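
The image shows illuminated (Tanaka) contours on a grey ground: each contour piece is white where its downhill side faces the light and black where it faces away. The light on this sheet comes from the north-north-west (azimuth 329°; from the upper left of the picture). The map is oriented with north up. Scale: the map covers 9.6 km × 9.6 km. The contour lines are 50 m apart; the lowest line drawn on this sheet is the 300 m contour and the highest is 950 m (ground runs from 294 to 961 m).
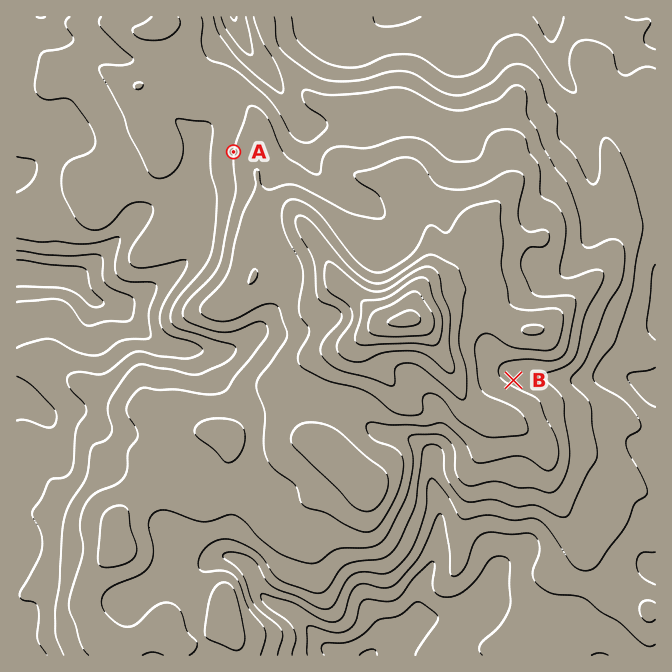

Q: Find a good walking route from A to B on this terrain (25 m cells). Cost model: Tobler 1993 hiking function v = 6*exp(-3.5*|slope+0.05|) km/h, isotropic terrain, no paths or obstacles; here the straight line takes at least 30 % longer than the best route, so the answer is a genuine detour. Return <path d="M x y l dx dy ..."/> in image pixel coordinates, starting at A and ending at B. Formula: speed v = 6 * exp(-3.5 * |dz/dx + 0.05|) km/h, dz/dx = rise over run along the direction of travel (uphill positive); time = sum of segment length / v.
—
<path d="M234 152l30 15 8 8 10 5 10 0 140 70 22 22 50 100 6 6 4 2"/>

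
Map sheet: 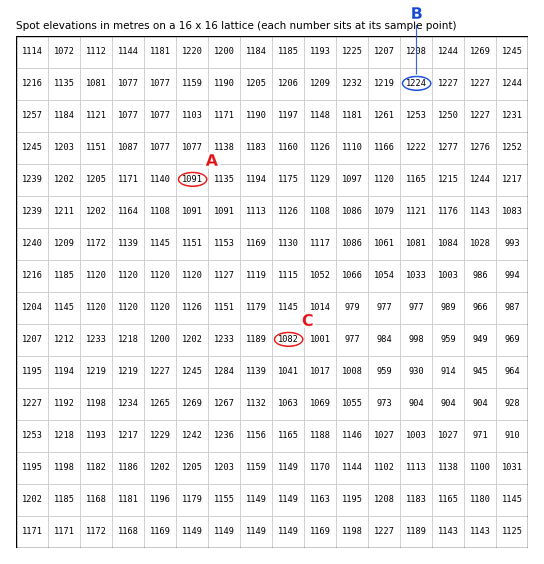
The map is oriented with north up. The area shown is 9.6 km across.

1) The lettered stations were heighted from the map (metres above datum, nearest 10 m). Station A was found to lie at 1090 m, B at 1220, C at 1080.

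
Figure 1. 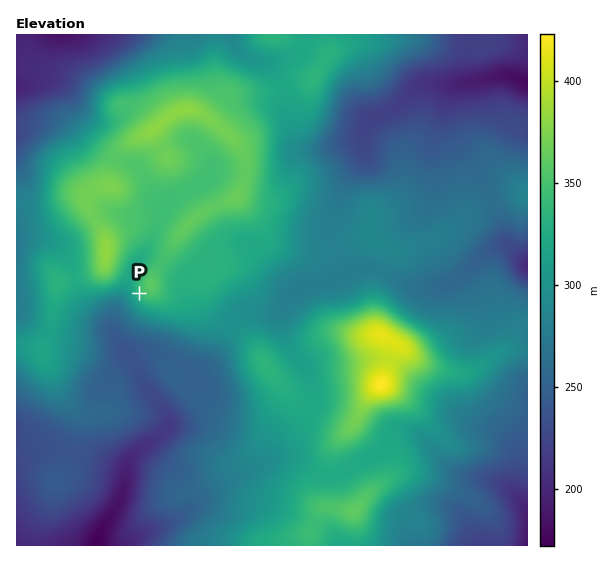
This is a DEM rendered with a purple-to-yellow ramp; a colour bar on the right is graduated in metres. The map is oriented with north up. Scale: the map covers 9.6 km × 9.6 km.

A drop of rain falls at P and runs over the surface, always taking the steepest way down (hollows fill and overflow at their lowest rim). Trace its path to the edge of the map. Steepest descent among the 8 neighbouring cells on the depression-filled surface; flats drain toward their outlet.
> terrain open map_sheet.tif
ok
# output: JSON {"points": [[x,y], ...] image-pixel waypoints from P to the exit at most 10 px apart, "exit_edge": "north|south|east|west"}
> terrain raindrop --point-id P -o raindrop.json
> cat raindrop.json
{"points": [[139, 293], [129, 304], [118, 315], [114, 325], [114, 336], [121, 347], [127, 357], [137, 368], [142, 379], [147, 389], [157, 400], [165, 411], [167, 421], [163, 432], [153, 441], [142, 448], [131, 459], [127, 469], [125, 480], [123, 491], [119, 501], [114, 512], [106, 523], [101, 533], [98, 544], [98, 545]], "exit_edge": "south"}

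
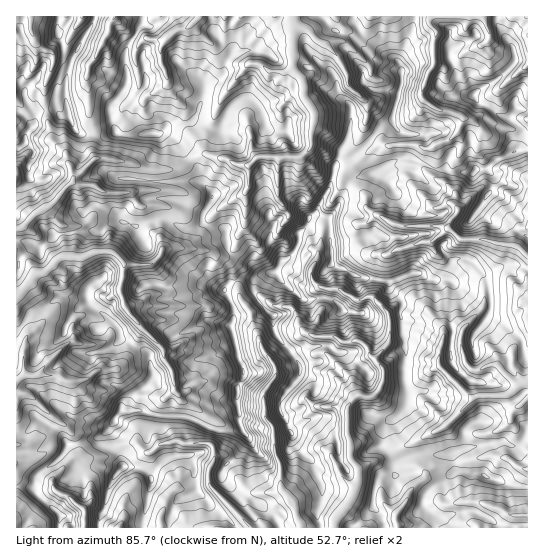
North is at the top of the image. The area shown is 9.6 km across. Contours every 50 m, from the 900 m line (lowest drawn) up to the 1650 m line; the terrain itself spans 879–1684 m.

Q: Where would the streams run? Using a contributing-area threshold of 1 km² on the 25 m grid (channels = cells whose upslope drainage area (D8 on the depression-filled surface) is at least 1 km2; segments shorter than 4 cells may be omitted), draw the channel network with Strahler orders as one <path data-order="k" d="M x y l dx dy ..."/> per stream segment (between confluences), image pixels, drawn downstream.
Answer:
<path data-order="1" d="M395 517l0 4 3 6"/><path data-order="1" d="M502 510l8 5 17 0"/><path data-order="1" d="M65 495l4 2 8 8 8 5 0 17"/><path data-order="1" d="M166 443l3 0 5-2 5 0 4 2 26 0 2 2 3 4 0 12-5 9 0 13 1 3 41 41"/><path data-order="1" d="M447 425l24-24 2-3"/><path data-order="2" d="M473 398l5-3 28 0 5-2 7-7 0-1"/><path data-order="1" d="M178 394l-3-3 0-5-2-7 0-6-2-2 0-2-5-7-3-7 0-6-26-27 0-1-8-8-6-10 0-5-2-4 0-9 2-7 0-15"/><path data-order="2" d="M518 385l9-3"/><path data-order="1" d="M74 381l-8 0-11-6-12 0-1-1-4 0-1 1-12 0-8 6"/><path data-order="2" d="M377 361l0 1 6 7 0 12-4 9-6 7-15-2-5 4-6 8 0 28 3 6 0 16 1 1 0 3 7 8 0 12-8 20-5 8-8 8-3 6 0 4"/><path data-order="1" d="M266 354l9 12 0 11-12 17 0 7 2 1 0 15 8 9 0 3 1 1 0 17 1 2 0 5 6 11 0 22 1 3 12 12 1 3 0 9 2 1 0 3 4 5 0 4"/><path data-order="1" d="M463 353l2 8 6 8 3 1 5 0 11-5 7 0 20 20 1 0"/><path data-order="1" d="M442 343l-1 7-2 1 0 15 32 32 2 0"/><path data-order="1" d="M313 335l2 2 20 0 8 5 10 0 1-1 5 0 10 8 0 4 1 2 7 6"/><path data-order="1" d="M321 287l2 0 2 2 13 0 5 4 16 8 8-4 6 0 14 14 2 3 0 4 1 1 0 23-13 15 0 4"/><path data-order="2" d="M123 263l-2-4-10-8-16 0-10 6-22 0-1 1-3 0-13 13-3 2-5 0-19 20-2 0"/><path data-order="1" d="M173 249l-10 0-2 4 0 2-8 8-3 2-25 0-2-2"/><path data-order="1" d="M406 247l11-2 4-3 10 0 8-7 2 0 6-6 3 1"/><path data-order="2" d="M451 230l8 8 3 1 23 0 1 2 4 0 5 2 7 0 1 2 11 0 1 1 3 0 9 9"/><path data-order="1" d="M382 217l11 6 8 2 1 1 41 0 2 1 2 0 3 3"/><path data-order="1" d="M458 210l0 3-8 9-1 5 2 3"/><path data-order="1" d="M130 193l-24 0-5-3-4-4-3 0-1-1-16 0-2-2-5 0"/><path data-order="1" d="M246 193l3-6 0-21 1-1"/><path data-order="2" d="M70 183l-8 8-4 7-7 7-8 4-2 2-3 0-16 16-5 2"/><path data-order="2" d="M73 179l-3 4"/><path data-order="1" d="M71 169l2 10"/><path data-order="2" d="M250 165l9-8 43 0 8-8 1-3 0-16 2-1 0-6 1-1 0-9-11-18 0-13-2-5-8-8 0-3"/><path data-order="1" d="M235 163l3 2 12 0"/><path data-order="1" d="M123 161l-8 0-6-3-12 0-3 1-17 18-4 2"/><path data-order="1" d="M406 145l11 0 1 1 3 0 2 3 7 0 11-7 8-1 10-11 0-3 4-6 0-3-2-3-6-1-4-3-8 0-1-1-3 0-8-4-9-8 0-9 5-11 0-4 7-9 0-26 3-5 0-3-8-8 0-2 4-4 49 0"/><path data-order="1" d="M167 81l-2-12-4-8 0-14 5-8 5-2 7-7 3-1 5 0 4-4 1 0 7-8 1 0"/><path data-order="1" d="M87 75l0-2 2-2 0-5 6-8 10-20 2-3 3-6 0-6 3-2 1-4"/><path data-order="1" d="M346 73l-8-16-12-12-5-2-15-14-3-2-4 0-1-1-4 0"/><path data-order="1" d="M267 70l3 0 1 1 15 0 5-2 2-3"/><path data-order="2" d="M293 66l0-37 1-3"/><path data-order="1" d="M34 39l0-2-4-8 0-7 1-1 0-3-1-1"/><path data-order="1" d="M487 29l-2-10-2-2-1 0"/><path data-order="2" d="M294 26l0-3-1-1 0-5"/>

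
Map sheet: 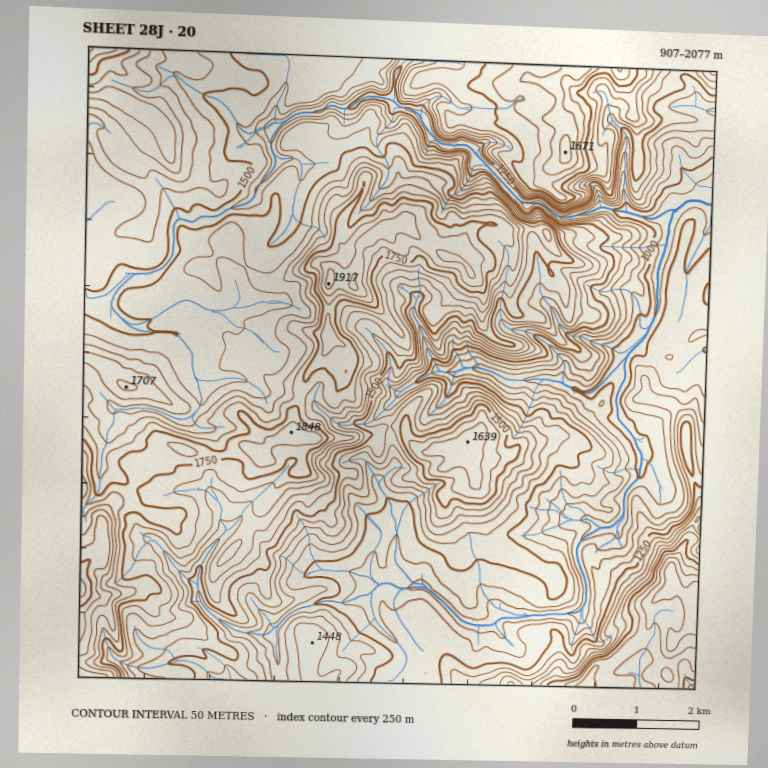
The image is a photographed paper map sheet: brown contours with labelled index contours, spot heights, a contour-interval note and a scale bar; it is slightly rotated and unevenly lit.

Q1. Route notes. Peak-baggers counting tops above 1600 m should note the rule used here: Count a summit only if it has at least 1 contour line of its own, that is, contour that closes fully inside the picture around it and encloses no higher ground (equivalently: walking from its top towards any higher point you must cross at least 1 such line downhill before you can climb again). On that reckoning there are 12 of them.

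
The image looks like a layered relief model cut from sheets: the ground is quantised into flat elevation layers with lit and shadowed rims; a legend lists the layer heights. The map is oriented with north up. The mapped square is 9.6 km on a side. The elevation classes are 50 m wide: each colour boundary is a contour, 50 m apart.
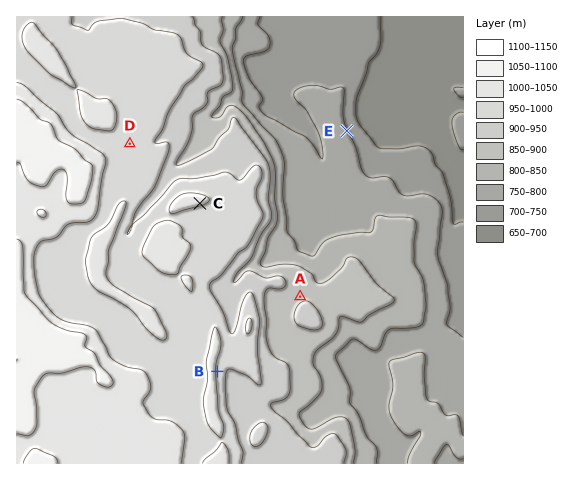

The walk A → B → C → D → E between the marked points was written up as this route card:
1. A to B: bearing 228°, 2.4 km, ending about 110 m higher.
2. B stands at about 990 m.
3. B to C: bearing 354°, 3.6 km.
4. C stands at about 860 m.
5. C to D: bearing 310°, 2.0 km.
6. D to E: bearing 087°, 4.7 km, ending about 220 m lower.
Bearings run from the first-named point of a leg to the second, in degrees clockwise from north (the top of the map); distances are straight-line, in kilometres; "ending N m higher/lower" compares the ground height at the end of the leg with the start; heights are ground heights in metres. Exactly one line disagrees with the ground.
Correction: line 4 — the height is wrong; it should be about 1000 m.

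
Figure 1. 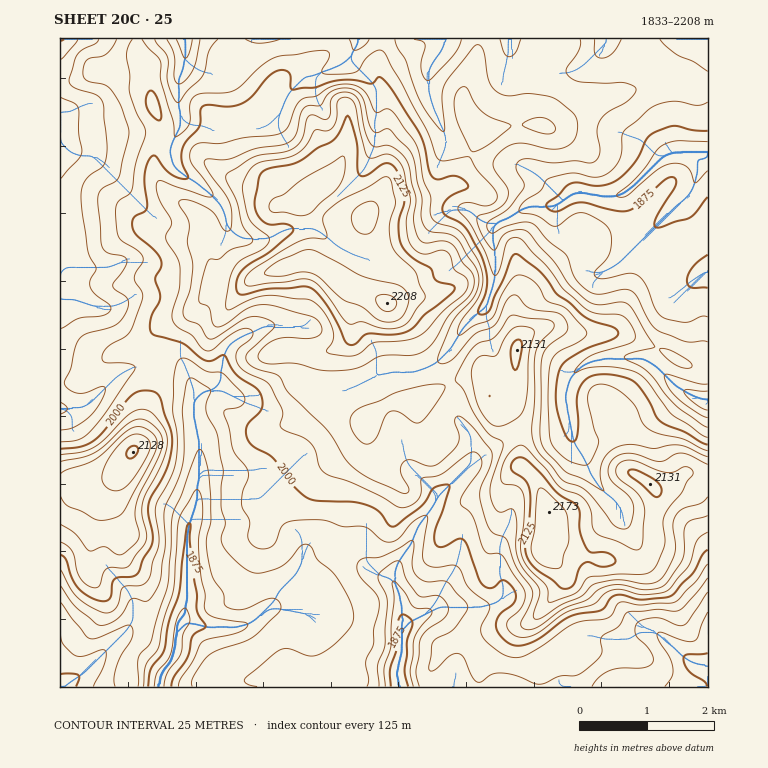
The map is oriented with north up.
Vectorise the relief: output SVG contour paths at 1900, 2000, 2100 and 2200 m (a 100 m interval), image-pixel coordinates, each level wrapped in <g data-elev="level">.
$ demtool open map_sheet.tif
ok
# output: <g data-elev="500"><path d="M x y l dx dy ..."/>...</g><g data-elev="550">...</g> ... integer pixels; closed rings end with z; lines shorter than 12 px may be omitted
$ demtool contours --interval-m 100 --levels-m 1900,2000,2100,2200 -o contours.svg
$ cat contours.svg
<g data-elev="1900"><path d="M143 687l2-21 13-18 5-27 10-29 6-73 15-27 3-3 4 5 2 10-1 14-3 18-1 10 3 31 4 17 0 16 4 5 5 2 31 5 3 2 0 2-3 3-7 3-29 7-7 3-10 21-12 16-2 8"/><path d="M385 687l-1-17 7-26 0-20 3-24-2-17 1-2 10 10 11 16 5 2 10 0 3 3-1 4-12 14-5 9-4 32 3 16"/><path d="M665 687l7-11 1-8-3-10-11-17-2-7 2-2 3 0 22 9 10 0 4-3 4-14 6-12"/><path d="M60 632l3 12 13 12 8 0 17-6 5 1 0 5-2 9-11 22"/><path d="M708 410l-7-2-9-7-7-7-1-3 3-2 21 2"/><path d="M708 317l-7-1-15 6-17-2-7-3-7-8-11-26-4-6-5-3-8 0-22 5-9-2-2-5 15-16 3-16-3-11-13-11-10-5-8 0-8 4-11 8-5 1-15-9-17-4-3-3 4-8 17-11 5-10 5-3 22-5 26 4 12-5 6-6 4-8 3-26 30-25 17-6 9 1 18 3 11-3"/><path d="M60 97l14 6 4 4 1 27 3 17-3 8-19 20"/><path d="M708 71l-14-9-18-8-16-15"/><path d="M78 39l-18 21"/><path d="M192 39l-3 15-4 4-1-1-8-18"/><path d="M621 39l-8 14-5 4-7 1-5-2-1-3 0-14"/></g><g data-elev="2000"><path d="M60 555l6 5 5 17 6 10 10 9 12 5 7 0 4-2 2-16 4-5 16-1 6-4 5-13 9-17 0-10-4-21 1-8 19-39 4-15 0-14-13-40-6-5-12 0-6 2-7 6-23 31-11 10-13 7-21 2"/><path d="M708 445l-7-3-15-10-26-11-4-5-11-21-12-14-10-4-17-3-15 2-5 3-5 7-4 13 1 24-1 13-3 5-5-1-7-13-6-23 0-18 4-17 4-6 7-5 17-10 26-10 4-3 0-3-5-5-20-6-10-6-13-12-13-9-18-24-22-16-4 1-1 2-22 53-5 4-4 1-3-2 9-27 0-12-4-13-17-33-7-6-14-7-3-5 1-5 4-6 21-11 0-3-5-6-7-3-5 0-12 3-7-2-3-7-4-23-5-13-28-45-11-11-3-1-7 7-17-4-11 0-12 2-15 5-22 3-3-2-2-15-6-3-6 1-9 6-15 18-10 8-12 3-22-1-7 2-2 3 1 12-2 5-14 15-3 9 0 10 6 15-1 3-8-1-9-4-15-18-3 0-4 5-4 17 3 30-3 4-9 5-3 6 3 11 21 18 5 10 0 5-6 11 5 20-9 20-1 10 2 5 3 2 29 9 22 17 6 0 12-6 12 19 21 15 4 7 1 10-2 6-13 14-1 7 2 7 5 7 20 11 20 27 14 13 10 3 34 1 15 3 12 6 10 13 5 3 29-21 12-18 8-3 7 0 0 4-6 20-8 20 0 14 2 3 5 1 16-8 5 0 5 7 11 32 4 7 3 2 5 1 12-8 5 3 5 5 3 7-1 6-3 4-12 9-4 10 2 8 10 11 10 3 14-4 10-5 27-20 9-3 23-4 4-3 5-8 5-4 8 0 19 5 28-4 22-22 11-19 5-5"/><path d="M158 120l2 0 1-3-1-10-5-13-5-3-4 6 1 10 5 8z"/></g><g data-elev="2100"><path d="M548 602l4 0 24-9 4-5 6-9 3-2 29-3 25 0 10-4 5-7 7-18-2-21 1-8 6-10 11-12 6-13 6-6-1-5-6-3-12 5-9 0-27-10-8-2-7 1-5 4-2 5 2 7 19 15 4 7 3 7-1 37-3 6-5 1-39-17-4-7-2-17-6-10-6-5-12-3-7-5-13-17-21-22-5-2-7 4-5 6-5 8-2 11 0 6 4 4 13 3 5 7 1 15-3 36 0 10 7 13 19 19z"/><path d="M113 490l7 0 6-4 15-20 7-12 2-7 0-6-5-5-9-2-8 3-9 8-10 13-6 12-1 9 3 6z"/><path d="M497 426l9-1 11-7 5-5 2-5 4-19 1-35 5-21 0-3-4-2-10-2-7 2-8 10-9 17-3 1-12 0-5 3-3 6-1 12 6 28 10 16z"/><path d="M339 355l10 1 7-1 19-13 28-1 16-5 8-6 18-20 18-16 4-5 1-5-2-6-12-9-3-12-4-5-6-2-12 4-7 0-6-4-5-5-3-8-2-14 4-25-7-30-6-9-7-4-5-1-12 4-5-1-7-23-6-29-4-6-5-2-5 1-4 4-1 18-5 9-5 2-10-1-10 16-9 8-10 4-28 5-6 3-5 7-4 8-2 7 6 27 4 8 15 12 2 5-6 9-20 10-8 7-5 12-4 27 0 3 3 2 22-11 17-4 42 5 12 10 10 18 1 12-6 12z"/></g><g data-elev="2200"><path d="M386 311l4 0 5-3 2-5-1-3-8-5-10 1-2 2 0 5 4 5z"/></g>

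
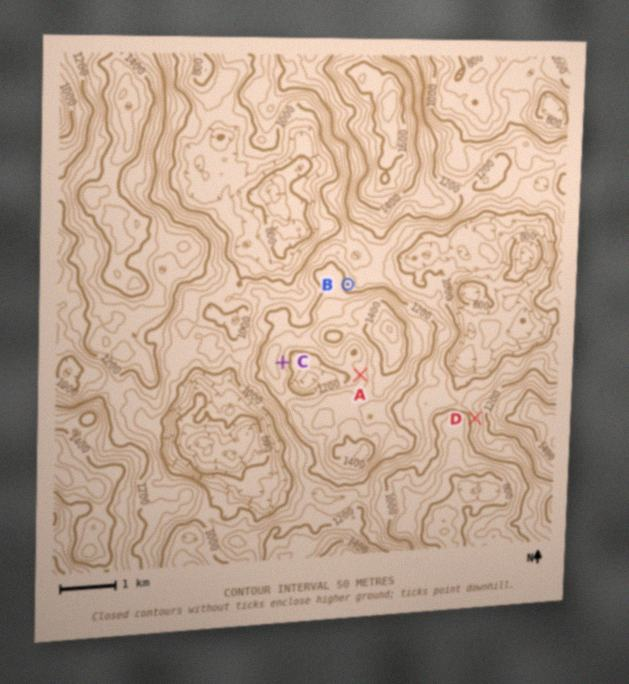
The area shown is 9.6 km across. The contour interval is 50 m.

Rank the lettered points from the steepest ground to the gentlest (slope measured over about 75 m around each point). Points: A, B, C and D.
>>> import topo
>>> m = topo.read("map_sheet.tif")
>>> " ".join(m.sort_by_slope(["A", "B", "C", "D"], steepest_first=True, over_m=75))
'D C A B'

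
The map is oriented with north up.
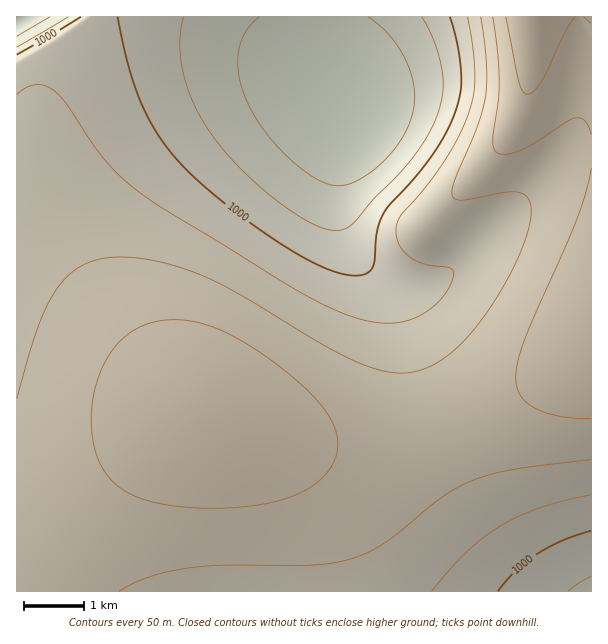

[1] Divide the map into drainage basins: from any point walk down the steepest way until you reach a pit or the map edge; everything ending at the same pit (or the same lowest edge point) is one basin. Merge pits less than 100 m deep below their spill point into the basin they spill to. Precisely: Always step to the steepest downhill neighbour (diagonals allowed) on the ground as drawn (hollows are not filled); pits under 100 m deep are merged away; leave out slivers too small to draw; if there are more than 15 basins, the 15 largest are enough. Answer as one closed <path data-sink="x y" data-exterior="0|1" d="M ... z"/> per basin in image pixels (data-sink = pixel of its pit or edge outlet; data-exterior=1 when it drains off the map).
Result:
<path data-sink="339 96" data-exterior="0" d="M591 16l-501 0-2 5-21 21-11 15-8 18-6 20-5 28 0 30 5 30 6 21 7 20 19 37 38 56 48 58 19 19 22 16 62 23 30 7 31 5 38 0 22-3 54-15 59-24 61-30 27-17 7-6z"/><path data-sink="591 591" data-exterior="1" d="M591 350l-6 6-27 17-61 30-59 24-54 15-22 3-51-1-48-11-48-17-8-4-12 2-34 22-44 38-62 62-30 39-9 6 0 10 575 1z"/><path data-sink="17 20" data-exterior="1" d="M89 16l-73 1 1 563 3 0 5-5 30-39 62-62 56-47 16-11 15-5-16-9-28-27-48-58-44-66-22-51-9-47 0-30 5-28 6-20 8-18 11-15 21-21z"/>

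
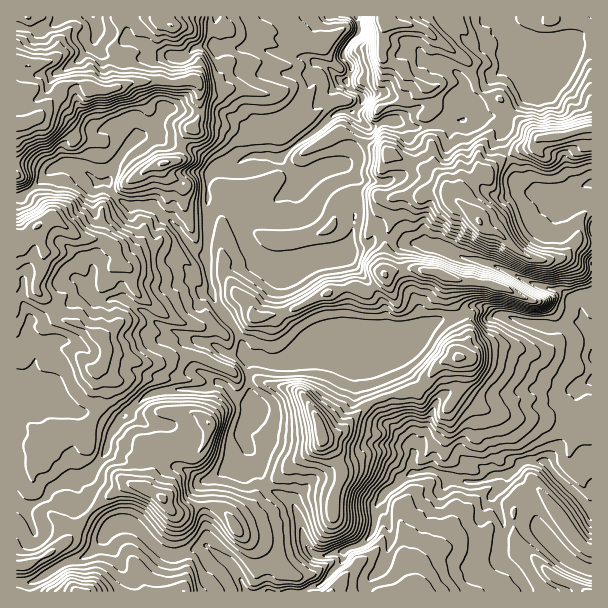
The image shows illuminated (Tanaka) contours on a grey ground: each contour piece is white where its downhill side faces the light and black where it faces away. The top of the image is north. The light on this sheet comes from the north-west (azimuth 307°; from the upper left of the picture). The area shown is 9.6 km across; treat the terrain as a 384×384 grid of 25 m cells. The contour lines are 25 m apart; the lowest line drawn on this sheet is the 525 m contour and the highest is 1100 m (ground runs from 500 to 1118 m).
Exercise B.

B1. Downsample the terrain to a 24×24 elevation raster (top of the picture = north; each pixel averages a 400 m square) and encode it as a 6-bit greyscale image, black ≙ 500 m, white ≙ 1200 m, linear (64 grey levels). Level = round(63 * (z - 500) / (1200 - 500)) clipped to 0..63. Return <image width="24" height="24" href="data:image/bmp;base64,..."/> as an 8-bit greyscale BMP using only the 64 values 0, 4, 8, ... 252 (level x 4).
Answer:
<image width="24" height="24" href="data:image/bmp;base64,Qk12BgAAAAAAADYEAAAoAAAAGAAAABgAAAABAAgAAAAAAEACAAATCwAAEwsAAAABAAAAAAAAAAAAAAEBAQACAgIAAwMDAAQEBAAFBQUABgYGAAcHBwAICAgACQkJAAoKCgALCwsADAwMAA0NDQAODg4ADw8PABAQEAAREREAEhISABMTEwAUFBQAFRUVABYWFgAXFxcAGBgYABkZGQAaGhoAGxsbABwcHAAdHR0AHh4eAB8fHwAgICAAISEhACIiIgAjIyMAJCQkACUlJQAmJiYAJycnACgoKAApKSkAKioqACsrKwAsLCwALS0tAC4uLgAvLy8AMDAwADExMQAyMjIAMzMzADQ0NAA1NTUANjY2ADc3NwA4ODgAOTk5ADo6OgA7OzsAPDw8AD09PQA+Pj4APz8/AEBAQABBQUEAQkJCAENDQwBEREQARUVFAEZGRgBHR0cASEhIAElJSQBKSkoAS0tLAExMTABNTU0ATk5OAE9PTwBQUFAAUVFRAFJSUgBTU1MAVFRUAFVVVQBWVlYAV1dXAFhYWABZWVkAWlpaAFtbWwBcXFwAXV1dAF5eXgBfX18AYGBgAGFhYQBiYmIAY2NjAGRkZABlZWUAZmZmAGdnZwBoaGgAaWlpAGpqagBra2sAbGxsAG1tbQBubm4Ab29vAHBwcABxcXEAcnJyAHNzcwB0dHQAdXV1AHZ2dgB3d3cAeHh4AHl5eQB6enoAe3t7AHx8fAB9fX0Afn5+AH9/fwCAgIAAgYGBAIKCggCDg4MAhISEAIWFhQCGhoYAh4eHAIiIiACJiYkAioqKAIuLiwCMjIwAjY2NAI6OjgCPj48AkJCQAJGRkQCSkpIAk5OTAJSUlACVlZUAlpaWAJeXlwCYmJgAmZmZAJqamgCbm5sAnJycAJ2dnQCenp4An5+fAKCgoAChoaEAoqKiAKOjowCkpKQApaWlAKampgCnp6cAqKioAKmpqQCqqqoAq6urAKysrACtra0Arq6uAK+vrwCwsLAAsbGxALKysgCzs7MAtLS0ALW1tQC2trYAt7e3ALi4uAC5ubkAurq6ALu7uwC8vLwAvb29AL6+vgC/v78AwMDAAMHBwQDCwsIAw8PDAMTExADFxcUAxsbGAMfHxwDIyMgAycnJAMrKygDLy8sAzMzMAM3NzQDOzs4Az8/PANDQ0ADR0dEA0tLSANPT0wDU1NQA1dXVANbW1gDX19cA2NjYANnZ2QDa2toA29vbANzc3ADd3d0A3t7eAN/f3wDg4OAA4eHhAOLi4gDj4+MA5OTkAOXl5QDm5uYA5+fnAOjo6ADp6ekA6urqAOvr6wDs7OwA7e3tAO7u7gDv7+8A8PDwAPHx8QDy8vIA8/PzAPT09AD19fUA9vb2APf39wD4+PgA+fn5APr6+gD7+/sA/Pz8AP39/QD+/v4A////AJCUqKCMjIx8bGBkZFhYUExUTDwwLDA8NJyYiICEfHRsZHR0ZFBASERMRDgwLDQoKIiQlHh0eIx4eIx4YGRsPDhAPDgwLCQoKIiMjIyAlKiMiIBwYHSAQDA4MDAkKCgsEIyIhIykqJx4bGhobHSEWCwoIBwYGCgUEJCQjISQmJSMbFxkfIyMbEAkKCQgGBQQGJCUlIiIkJCYfFhcdKSYbEgwODw4NCggIIyQkJCAiJCUgFhceKCEdGBYWFhIQDAkIIyMlKCYgHhwaGBofHhkYGx0bGhQPDAgGJCUoKygkIB0cGBYWFhYWFhgfIhsRDQoHJSYoKychHhwaGBkXFhYVFRYZHxkRDAoHJykqKCciIB0ZHR8dGRcYGBgXGREMDgoHKyonJiUjHhoZHRkZHh8gIB0fIB4fGA8KLSwnJygjHRkZFxYVFhgdJCMjHhoZHx4XMC4rKSciHRgYFhcXFxYZHRoYGyInIR4cLDAqJR8dGhkWFhUVFxgaHh0gJyskHBsbIyUiHh4dHxoVFhUUFRcaICMnKicfGxoaJx4cHCAlJBoTFBQTFBQYHyEkJicgHh4cLSUhHx0fIyAXFBMTFhYXIB4fHiEhKCcmNjInIR4eISUcFhYVExQTFxkbGhsdIiQnNTMvLSgjIiYeGhkXFBIRGhwdGhsbFhgeMy8vLi0qKSkeGxgWEw4THR8eGxoWFBUZLy4pJiclIyEbGRcWFA8VIR4eHRkVFBUWKSgnJCYpKiMbGRcVFBITJCIfGxcVFxcXA=="/>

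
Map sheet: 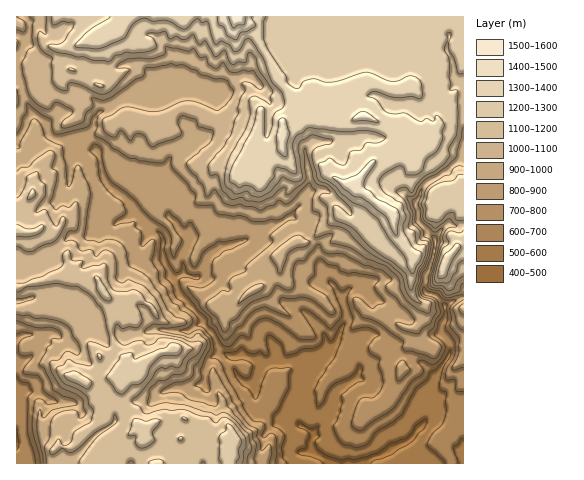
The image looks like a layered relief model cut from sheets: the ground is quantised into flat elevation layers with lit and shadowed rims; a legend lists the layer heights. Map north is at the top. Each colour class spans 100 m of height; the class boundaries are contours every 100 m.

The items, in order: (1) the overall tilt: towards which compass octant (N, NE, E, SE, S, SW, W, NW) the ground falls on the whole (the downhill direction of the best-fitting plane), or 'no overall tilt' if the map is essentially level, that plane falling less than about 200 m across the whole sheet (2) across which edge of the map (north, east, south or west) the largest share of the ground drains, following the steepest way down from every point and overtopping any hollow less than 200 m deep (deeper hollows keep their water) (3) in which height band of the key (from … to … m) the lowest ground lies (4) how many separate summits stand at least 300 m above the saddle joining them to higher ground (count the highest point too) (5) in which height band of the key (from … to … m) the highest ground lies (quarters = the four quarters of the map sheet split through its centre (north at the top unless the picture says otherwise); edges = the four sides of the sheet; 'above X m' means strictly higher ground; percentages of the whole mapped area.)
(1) On the whole the ground falls towards the south.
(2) Most of the ground drains across the southern edge.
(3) Between 400 and 500 m: that is the band holding the lowest ground.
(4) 2 summits rise at least 300 m above their surroundings.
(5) The highest ground lies in the 1500–1600 m band.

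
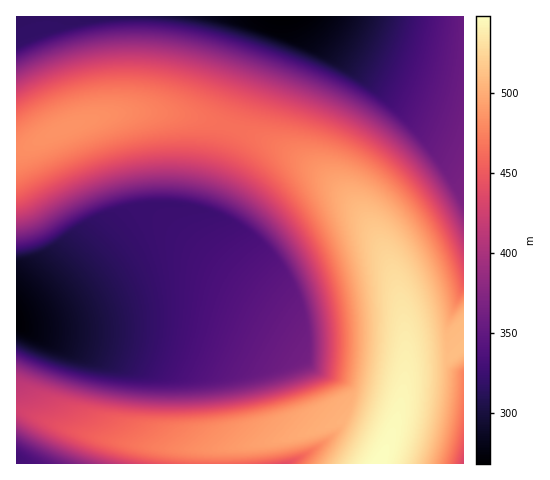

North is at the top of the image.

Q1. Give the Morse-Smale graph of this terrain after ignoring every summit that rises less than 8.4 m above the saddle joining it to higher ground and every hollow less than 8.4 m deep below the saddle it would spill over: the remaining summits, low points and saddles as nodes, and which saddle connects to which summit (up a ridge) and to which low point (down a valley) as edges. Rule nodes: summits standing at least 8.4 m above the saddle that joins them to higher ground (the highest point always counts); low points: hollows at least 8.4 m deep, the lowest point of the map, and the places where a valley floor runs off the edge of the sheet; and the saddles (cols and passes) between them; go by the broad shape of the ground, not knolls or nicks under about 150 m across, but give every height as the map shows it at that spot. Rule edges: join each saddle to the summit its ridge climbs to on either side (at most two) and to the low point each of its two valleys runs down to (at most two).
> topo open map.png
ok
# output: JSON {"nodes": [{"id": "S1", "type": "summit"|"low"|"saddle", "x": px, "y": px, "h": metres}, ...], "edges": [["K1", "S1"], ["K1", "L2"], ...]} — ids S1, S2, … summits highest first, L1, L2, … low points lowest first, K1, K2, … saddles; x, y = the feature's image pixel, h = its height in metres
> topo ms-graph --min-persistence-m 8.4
{"nodes": [
{"id": "S1", "type": "summit", "x": 381, "y": 460, "h": 548},
{"id": "S2", "type": "summit", "x": 66, "y": 129, "h": 485},
{"id": "L1", "type": "low", "x": 284, "y": 17, "h": 268},
{"id": "L2", "type": "low", "x": 17, "y": 322, "h": 270},
{"id": "L3", "type": "low", "x": 17, "y": 458, "h": 329},
{"id": "L4", "type": "low", "x": 463, "y": 463, "h": 431},
{"id": "L5", "type": "low", "x": 285, "y": 463, "h": 440},
{"id": "K1", "type": "saddle", "x": 455, "y": 355, "h": 510},
{"id": "K2", "type": "saddle", "x": 232, "y": 127, "h": 464},
{"id": "K3", "type": "saddle", "x": 217, "y": 463, "h": 462},
{"id": "K4", "type": "saddle", "x": 17, "y": 409, "h": 426}],
"edges": [["K1", "S1"], ["K1", "L1"], ["K1", "L4"], ["K2", "S1"], ["K2", "S2"], ["K2", "L1"], ["K2", "L2"], ["K3", "S1"], ["K3", "L3"], ["K3", "L5"], ["K4", "S1"], ["K4", "L2"], ["K4", "L3"]]}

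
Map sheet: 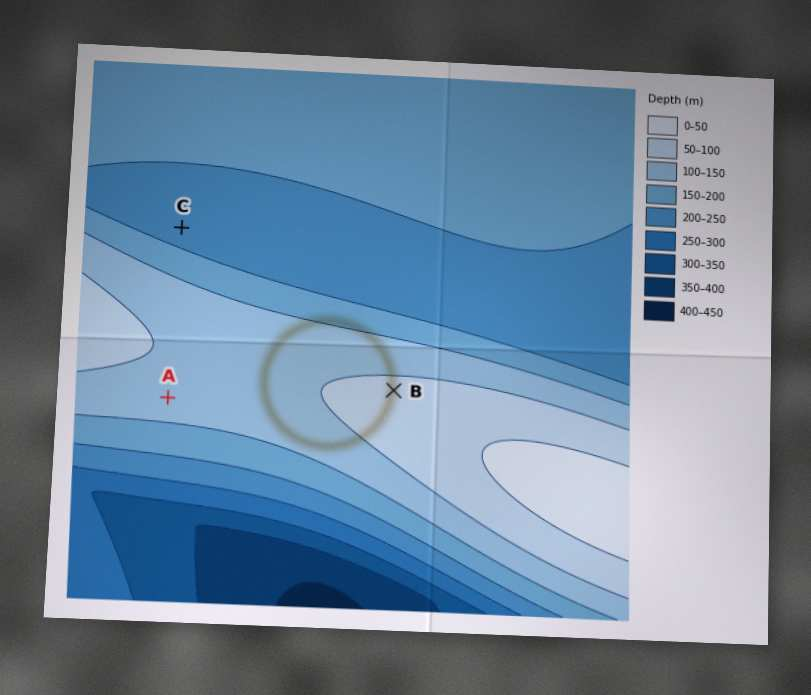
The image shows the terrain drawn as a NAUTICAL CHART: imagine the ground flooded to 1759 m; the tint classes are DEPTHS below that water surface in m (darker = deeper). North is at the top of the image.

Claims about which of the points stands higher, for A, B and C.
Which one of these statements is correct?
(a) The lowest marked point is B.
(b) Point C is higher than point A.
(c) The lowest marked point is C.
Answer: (c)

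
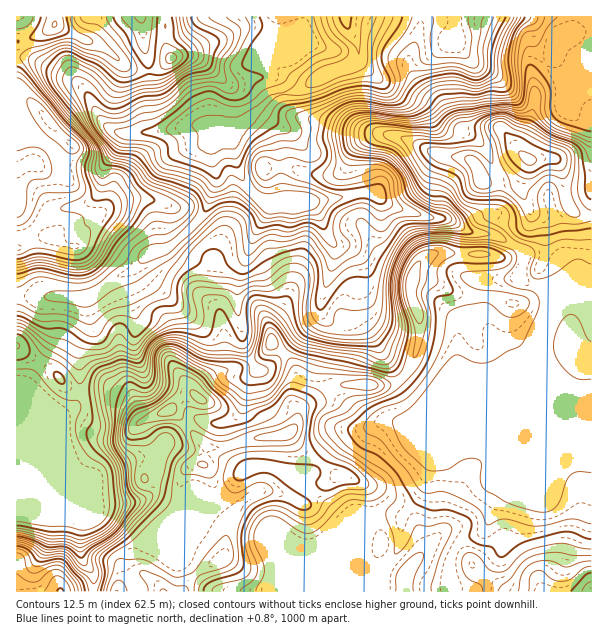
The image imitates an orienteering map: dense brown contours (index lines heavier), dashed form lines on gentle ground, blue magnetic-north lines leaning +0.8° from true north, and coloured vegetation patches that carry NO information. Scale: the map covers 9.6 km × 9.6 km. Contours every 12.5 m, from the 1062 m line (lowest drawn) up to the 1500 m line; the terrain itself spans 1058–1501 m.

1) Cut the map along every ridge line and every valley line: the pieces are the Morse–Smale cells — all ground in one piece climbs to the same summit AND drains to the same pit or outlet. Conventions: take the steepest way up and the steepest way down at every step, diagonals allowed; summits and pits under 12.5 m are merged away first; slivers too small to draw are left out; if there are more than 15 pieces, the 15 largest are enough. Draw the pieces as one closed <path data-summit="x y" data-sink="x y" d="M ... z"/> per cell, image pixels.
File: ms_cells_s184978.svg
<path data-summit="164 591" data-sink="345 17" d="M335 244l-1 16-14 42 0 9 11 15 0 13-7 38 6 13 9 10 8 4 16 17 11 4-30 13-35 36-9 0-4 2-26-10-16 0-12 6-10 19-9 10 9 12-6 15-2 27-5 5-18 10-14 14-4 8 195 0 1-19-5 1-6-3-4-4-4-12 1-33 10-5 15-3 16 3 20-23 14-44 82-82-3-1-8 5-24 6-52 22-6-3-34-32-27-41-4-18 0-16 4-12-3-17-6-9-7-5z"/><path data-summit="33 162" data-sink="345 17" d="M21 56l-5 1 0 239 68 2 11-4 19-16 18-7 17-18 21-6 30-29 6-9 10-26 0-12-4-6-1-16 22-11 14-16-37-1-10 5-20 1-18 5-43 1-9-5-10-9-10-21-16-19-33-17z"/><path data-summit="168 410" data-sink="345 17" d="M234 136l-23 13 0 9 5 13 0 12-10 26-6 9-30 29-21 6-17 18-18 7-15 12-13 7 4 32-11 22 0 39 28 0 19 7 8 8 6 12 5 3-5 2-1 4 6 14 4 17 4 0 17-19 24-18 13 2 17 0 10-4 8-11 6-26 8-10-14-27 0-12-6-26 0-16 4-17 12-33 18-34-9-6-15-15-5-8-9-31z"/><path data-summit="482 179" data-sink="345 17" d="M357 58l-7 8-18 6-35 19-25 6-18 17 14 12 9 18 3 12 3 44 31 2 43-9 18 0 17 13 40 12 14 0 15 8 9-2 13-8 12-4 4-9 1-20-14-34-16-15-15 0-15-7-17-23-39-20-12-10z"/><path data-summit="528 159" data-sink="345 17" d="M420 16l-73 0-1 7 12 22 0 15 14 14 29 20 22 10 15 21 6 5 11 4 15 0 16 15 14 34-2 27-21 8-7 6-10 3 10 5 19 2 9 2 20 11 6 7-4 22 4 6 6 2 13 5 20-3 28 0 1-161-13-5-7-7 0-3 18-44 2-24-18 15-6 12-7 5-7-1-8-7-3 0-8 8-1 34-6 20-8 13-1 10-18-23-43-1-16-20-27-27-6-12 0-11 11-27z"/><path data-summit="416 308" data-sink="345 17" d="M375 193l-18 0-47 10 6 6 12 28 8 9 12 1 5 3 8 11 3 12-4 17 1 27 24 40 32 34 12 9 54-22 11-2 19-8-7-14-14-19-6-15-2-32 2-6 4-3-19-1-4-1-5-7 0-42-16-10-14 0-40-12z"/><path data-summit="591 591" data-sink="345 17" d="M543 366l-1 42-2 9-26 62-16 21-12 28-6 6-16 6-8 8-5 9-1 19 3 16 139-1 0-193-11-1-12-6-9-6z"/><path data-summit="405 578" data-sink="345 17" d="M539 348l-4 9-7 7-7 2-85 84-14 44-20 24-2 27-8 13-13 15 1 19 72-1-2-15 1-19 5-9 8-8 16-6 6-6 12-28 16-21 26-62 2-9 0-46z"/><path data-summit="287 434" data-sink="345 17" d="M321 312l-3 8-51 48-10 2-4 4-5 7-6 26-8 11-10 4-17 0-13-2-31 24-11 14 5 7-1 15 2 2 18 4 5-4 7-14 6-4 10 0 6 7 7 21 7 8 8-9 8-17 6-5 8-3 16 0 26 10 4-2 9 0 35-36 30-13-11-4-16-17-8-4-14-17-1-9 7-35 0-13z"/><path data-summit="164 591" data-sink="17 410" d="M147 457l-12 1-27 11-9 5-18 14-7 0-51-22-3 1 30 29 25 12 9 7-4 15 0 24 12 19 1 19 24 0 3-4 20-12 6 0 7 4 11 12 18 0 19-22 18-10 5-5 2-27 6-12-4-10-6-6-3 4-10 2-24 0-6 4-18-11-14-1 9-15-1-2-10-2z"/><path data-summit="171 59" data-sink="345 17" d="M281 16l-116 0-1 25 6 18-11 9-9 4 1 44 5 10 3 4 11 0 30-4 10-5 32 1 7-2 23-23 25-6 9-5 2-2-8 0-10-6-22-19 2-9 14-15z"/><path data-summit="528 159" data-sink="455 17" d="M519 16l-97 0-2 14-11 27 0 11 6 12 27 27 16 20 43 1 17 22 16-42 0-31 12-12-11-17-1-18-4-7z"/><path data-summit="60 591" data-sink="345 17" d="M462 228l0 42 5 7 4 1 19 1-4 3-2 6 0 26 8 21 14 19 5 12 17-2 7-7 4-9 5 20 16 17 21 12 10 0 1-110-29-1-20 3-13-5-6-2-4-6 4-22-6-7-20-11-9-2-13 0z"/><path data-summit="272 342" data-sink="345 17" d="M303 200l-19 0-16 4 0 6-16 30-12 33-4 33 6 26 0 12 15 26 10-2 51-48 2-6 0-12 10-26 6-27-11-18-9-22-7-7z"/><path data-summit="168 410" data-sink="17 410" d="M107 390l-27 1-4 13-19 14-19-8-21 0-1 12 20 11 6 5 1 8-8 6-18 4-1 6 14 8 36 16 15 2 18-14 9-5 27-11 12-1-2-17-6-14 0-3 6-3-5-3-6-12-8-8z"/>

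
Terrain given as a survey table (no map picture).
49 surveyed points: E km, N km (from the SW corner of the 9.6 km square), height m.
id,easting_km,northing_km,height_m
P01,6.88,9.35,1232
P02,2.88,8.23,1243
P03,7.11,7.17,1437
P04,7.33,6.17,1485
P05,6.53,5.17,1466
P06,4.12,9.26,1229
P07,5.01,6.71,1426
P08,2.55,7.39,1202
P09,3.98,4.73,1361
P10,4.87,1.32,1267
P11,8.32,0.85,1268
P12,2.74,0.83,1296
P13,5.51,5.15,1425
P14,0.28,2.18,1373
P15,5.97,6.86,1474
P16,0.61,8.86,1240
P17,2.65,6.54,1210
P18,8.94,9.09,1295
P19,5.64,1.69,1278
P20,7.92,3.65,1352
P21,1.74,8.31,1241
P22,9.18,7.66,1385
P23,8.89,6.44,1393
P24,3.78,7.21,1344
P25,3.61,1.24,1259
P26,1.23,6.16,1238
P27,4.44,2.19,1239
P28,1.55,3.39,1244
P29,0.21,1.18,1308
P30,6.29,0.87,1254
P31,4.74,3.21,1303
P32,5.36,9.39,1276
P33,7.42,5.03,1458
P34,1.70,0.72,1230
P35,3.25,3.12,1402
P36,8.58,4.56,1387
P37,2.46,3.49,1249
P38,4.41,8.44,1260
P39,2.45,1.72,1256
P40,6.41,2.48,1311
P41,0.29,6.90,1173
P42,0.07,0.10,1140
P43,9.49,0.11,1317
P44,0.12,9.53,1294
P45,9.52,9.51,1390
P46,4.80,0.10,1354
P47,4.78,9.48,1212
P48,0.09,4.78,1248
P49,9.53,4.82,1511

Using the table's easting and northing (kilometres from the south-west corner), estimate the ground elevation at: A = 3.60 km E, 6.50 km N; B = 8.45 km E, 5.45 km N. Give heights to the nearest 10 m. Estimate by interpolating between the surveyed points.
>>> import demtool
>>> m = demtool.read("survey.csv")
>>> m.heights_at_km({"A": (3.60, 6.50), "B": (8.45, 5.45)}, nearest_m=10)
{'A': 1280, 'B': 1390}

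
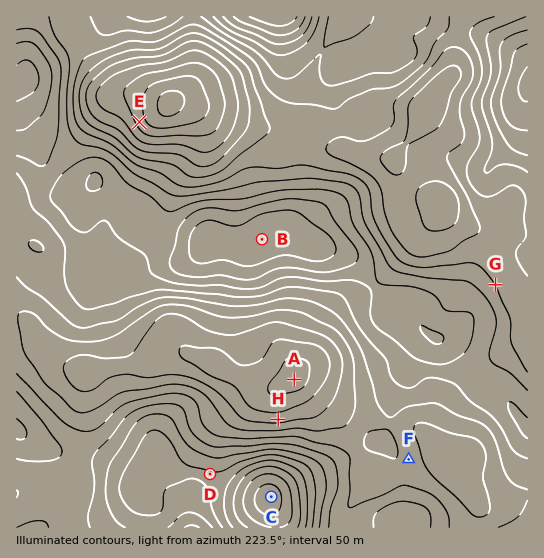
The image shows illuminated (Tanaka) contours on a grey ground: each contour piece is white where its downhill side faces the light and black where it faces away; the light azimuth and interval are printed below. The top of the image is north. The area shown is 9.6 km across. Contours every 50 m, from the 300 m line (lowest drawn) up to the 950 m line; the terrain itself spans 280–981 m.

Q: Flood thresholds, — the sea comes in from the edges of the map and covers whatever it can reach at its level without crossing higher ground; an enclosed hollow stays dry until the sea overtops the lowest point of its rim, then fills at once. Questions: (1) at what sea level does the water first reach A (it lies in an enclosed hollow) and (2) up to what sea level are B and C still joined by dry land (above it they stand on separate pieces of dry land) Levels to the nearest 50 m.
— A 550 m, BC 600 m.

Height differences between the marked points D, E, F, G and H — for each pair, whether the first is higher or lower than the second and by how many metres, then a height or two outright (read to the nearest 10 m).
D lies higher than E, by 370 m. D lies higher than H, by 270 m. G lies higher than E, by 220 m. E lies lower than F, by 200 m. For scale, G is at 600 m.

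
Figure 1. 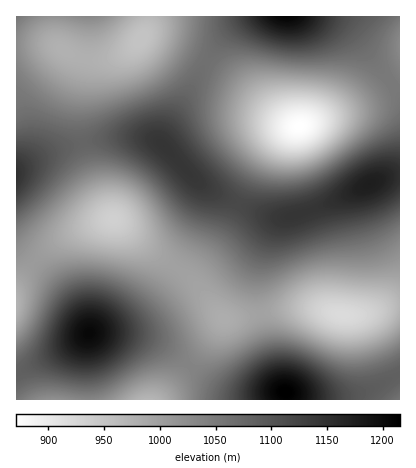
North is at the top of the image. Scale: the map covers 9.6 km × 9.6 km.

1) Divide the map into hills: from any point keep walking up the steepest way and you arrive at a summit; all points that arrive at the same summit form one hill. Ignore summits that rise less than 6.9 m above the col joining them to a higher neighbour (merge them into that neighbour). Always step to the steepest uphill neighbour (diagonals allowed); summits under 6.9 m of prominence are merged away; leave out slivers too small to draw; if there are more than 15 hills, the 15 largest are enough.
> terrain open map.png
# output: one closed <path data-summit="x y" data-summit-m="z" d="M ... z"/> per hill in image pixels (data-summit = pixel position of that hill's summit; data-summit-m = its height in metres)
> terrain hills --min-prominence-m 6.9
<path data-summit="370 184" data-summit-m="1175" d="M400 76l-42 28-70 27-23 21-10 16-29 62-31 46 0 6 4 6 25 31 10 0 68-11 22 2 16 5 20 0 40-11z"/><path data-summit="164 146" data-summit-m="1144" d="M152 37l-10 1-10 10-12 7-12 4-16 1-4 2-8 38 2 38 11 40 18 40 83 65 2-9 30-44 21-46 18-32 17-17 17-9-7-1-12-7-42-35-24-18-34-18z"/><path data-summit="90 334" data-summit-m="1203" d="M114 219l-32 10-26 14-25 23-15 20 0 114 144 0 30-34 34-46-38-45-36-25z"/><path data-summit="286 16" data-summit-m="1210" d="M400 16l-252 0-5 20 25 6 36 17 30 20 46 39 12 7 10 1 58-23 40-27z"/><path data-summit="286 392" data-summit-m="1215" d="M400 305l-10 1-30 9-20 0-16-5-22-2-78 11-34 47-30 34 240 0z"/><path data-summit="16 174" data-summit-m="1149" d="M52 45l-36 1 0 239 15-19 25-23 20-11 36-14-9-14-10-26-12-46 0-40 4-22 3-8 3-2-17-4z"/><path data-summit="88 16" data-summit-m="1033" d="M148 16l-94 0 1 22 7 12 12 6 16 4 18-1 18-7 15-12 5-10z"/><path data-summit="16 16" data-summit-m="1056" d="M54 16l-38 0 0 28 36 1 6 2-3-9z"/>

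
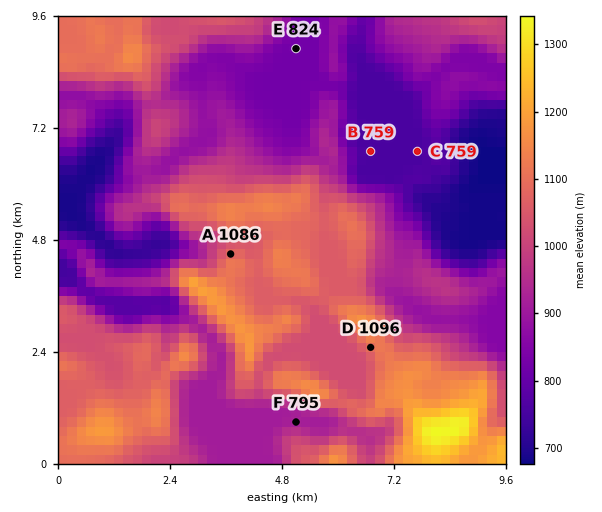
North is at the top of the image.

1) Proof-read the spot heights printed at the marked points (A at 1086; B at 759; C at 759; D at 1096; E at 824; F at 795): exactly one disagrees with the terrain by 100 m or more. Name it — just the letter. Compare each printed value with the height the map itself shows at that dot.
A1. F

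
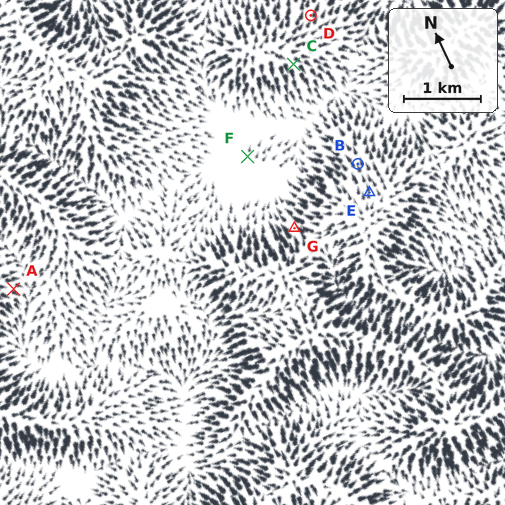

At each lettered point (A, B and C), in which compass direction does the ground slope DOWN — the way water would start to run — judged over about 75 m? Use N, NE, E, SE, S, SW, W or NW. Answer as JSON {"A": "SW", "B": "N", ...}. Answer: {"A": "SE", "B": "N", "C": "S"}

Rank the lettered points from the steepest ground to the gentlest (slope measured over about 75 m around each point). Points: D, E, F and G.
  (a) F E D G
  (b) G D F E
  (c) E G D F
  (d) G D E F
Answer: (d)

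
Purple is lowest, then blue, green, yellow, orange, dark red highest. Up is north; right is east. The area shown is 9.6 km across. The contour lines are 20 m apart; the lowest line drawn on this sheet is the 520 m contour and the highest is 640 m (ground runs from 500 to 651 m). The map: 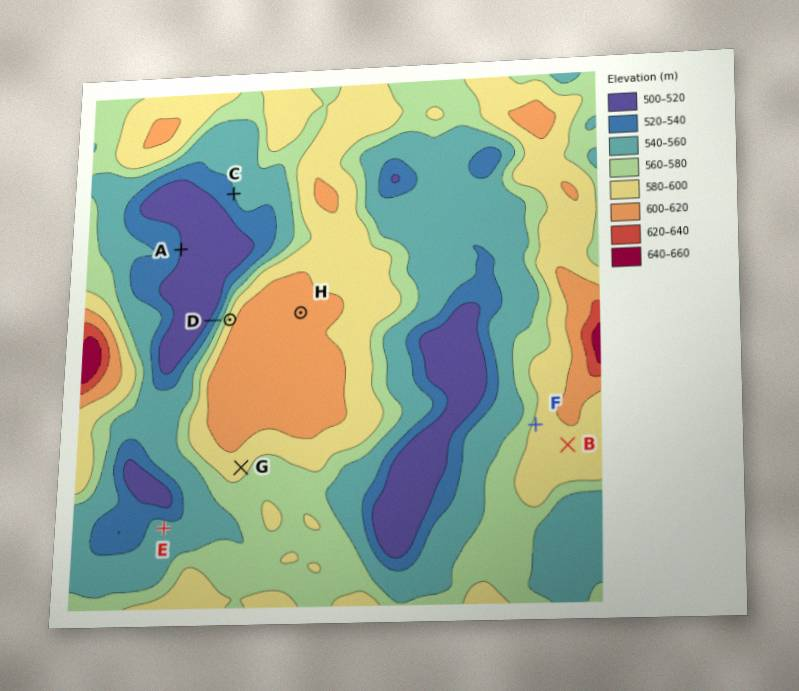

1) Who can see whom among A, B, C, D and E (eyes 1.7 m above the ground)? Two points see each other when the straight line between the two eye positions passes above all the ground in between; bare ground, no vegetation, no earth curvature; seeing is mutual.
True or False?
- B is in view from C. False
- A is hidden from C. False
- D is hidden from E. True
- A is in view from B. False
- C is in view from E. False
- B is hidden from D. True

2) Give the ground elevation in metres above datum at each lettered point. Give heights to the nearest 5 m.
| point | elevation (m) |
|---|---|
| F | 585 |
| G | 590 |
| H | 605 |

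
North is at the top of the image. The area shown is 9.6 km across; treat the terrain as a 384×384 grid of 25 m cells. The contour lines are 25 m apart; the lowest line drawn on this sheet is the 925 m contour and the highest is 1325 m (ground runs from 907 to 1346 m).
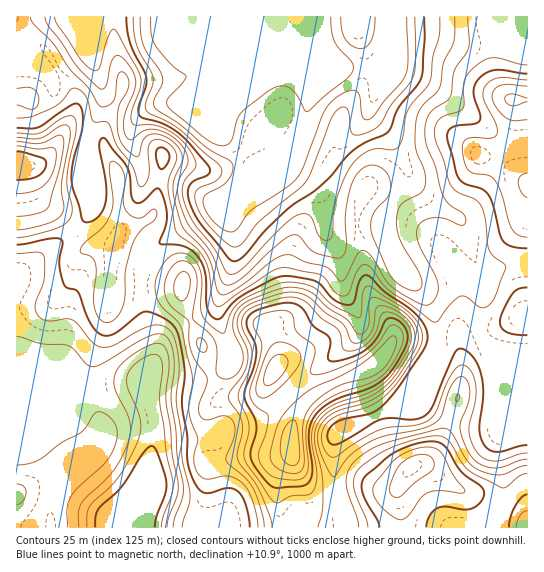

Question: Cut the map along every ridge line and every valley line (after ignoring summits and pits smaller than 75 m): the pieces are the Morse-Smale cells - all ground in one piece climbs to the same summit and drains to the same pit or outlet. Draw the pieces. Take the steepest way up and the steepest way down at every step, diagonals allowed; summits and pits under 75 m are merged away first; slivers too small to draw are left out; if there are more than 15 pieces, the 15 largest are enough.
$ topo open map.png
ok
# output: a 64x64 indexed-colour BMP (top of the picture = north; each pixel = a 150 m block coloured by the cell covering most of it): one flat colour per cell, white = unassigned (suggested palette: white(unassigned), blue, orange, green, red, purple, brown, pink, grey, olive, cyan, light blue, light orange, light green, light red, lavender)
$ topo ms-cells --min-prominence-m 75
<image width="64" height="64" href="data:image/bmp;base64,Qk12CAAAAAAAAHYAAAAoAAAAQAAAAEAAAAABAAQAAAAAAAAIAAATCwAAEwsAABAAAAAAAAAA////ALR3HwAOf/8ALKAsACgn1gC9Z5QAS1aMAMJ34wB/f38AIr28AM++FwDox64AeLv/AIrfmACWmP8A1bDFACIiIiIiIiIiIiIiIiIiIiIhEREREzMzMzMzMzMzMzMzIiIiIiIiIiIiIiIiIiIiIiERERETMzMzMzMzMzMzMzMiIiIiIiIiIiIiIiIiIiIiIRERERMzMzMzMzMzMzMzMyIiIiIiIiIiIiIiIiIiIiIhERERMzMzMzMzMzMzMzMzIiIiIiIiIiIiIiIiIiIiIiEREREzMzMzMzMzMzMzMzMiIiIiIiIiIiIiIiIiIiIiIRERETMzMzMzMzMzMzMzMyIiIiIiIiIiIiIiIiIiIiIhERERMzMzMzMzMzMzMzMzIiIiIiIiIiIiIiIiIiIiIiEREREzMzMzMzMzMzMzMzMiIiIiIiIiIiIiIiIRIiIiIhERETMzMzMzMzMzMzMzMyIiIiIiIiIiIiIiIhERERERERERMzMzMzMzMzMzMzMzIiIiIiIiIiIiIiIiEREREREREREzMzMzMzMzMzMzMzMiIiIiIiIiIiIiIiIRERERERERETMzMzMzMzMzMzMzMyIiIiIiIiIiIiIiIhERERERERERETMzMzMzMzMzMzMzIiIiIiIiIiIiIiIiERERERERERERETMzMzMzMzMzMzMiIiIiIiIiIiIiIiIRERERERERERERETMzMzMzMzMzMyIiIiIiIiIiIiIiIiERERERERERERERETMzMzMzMzMzIiIiIiIiIiIiIiIiIhEREREREREREREREzMzMzMzMzMiIiIiIiIiIiIiIiIhERERERERERERERETMzMzMzMzMyIiIiIiIiIiIiIiIiEREREREREREREREREzMzMzMzMzIiIiIiIiIiIiIiIiERERERERERERERERETMzMzMzMzMiIiIiIiIiIiIiIiIREREREREREREREREREzMzMzMzMyIiIiIiIiIiIiIiIhERERERERERERERERERMzMzMzMzIiIiIiIiIiIiIiIhERERERERERERERERERETMzMzZmYiIiIiIiIiIiIiIiERERERERERERERERERERMzM2ZmZiIiIiIiIiIiIiIiEREREREREREREREREREREzMzZmZmIiIiIiIiIiIiIiIRERERERERERERERERERETMzNmZmYiIiIiIiIiIiIiIhERERERERERERERERERETMzM2ZmZiIiIiIiIiIiIiIhERERERERERERERERERERMzMzZmZmIiIiIiIiIiIiIiERERERERERERERERERERMzMzNmZmYiIiIiIiIiIiIiIREREREREREREREREREREzMzMzZmZiIiIiIiIhEREREREREREREREREREREREREREzMzNmZmciIiIiIiERERERERERERERERERERERERERERETNmZmZyIiIiIiIREREREREREREREREREREREREREREREURmZndyIiIiIhEREREREREREREREREREREREREREREUREREd3ciIiIiERERERERERERERERERERERERERERERRERER3d3IiIRERERERERERERERERERERERERERERERFERERHd3dyIRERERERERERERERERERERERERERERERFEREREd3d3dREREREREREREREREREREREREREREREREURERER3d3dVURERERERERERERERERERERERERERERERRERERHd3dVVREREREREREREREREREREREREREREREUREREREd3dVVVERERERERERERERERERERERERERERFERERERER3dVVVURERERERERERERERERERERERERERFERERERERHdVVVVRERERERERERERERERERERERERERFEREREREREd1VVVVERERERERERERERERERERERERERFERERERERER3VVVVUREREREREREREREREREREREREREURERERERERFVVVVVRERERERERERERERERERERERERERREREREREREVVVVVVERERERERERERERERERERERERERRERERERERERVVVVVURERERERERERERERERERERERERRERERERERERFVVVVVRERERERERERERERERERERERERFEREREREREREVVVVVVERERERERERERERERERERERERFERERERERERERVVVVVVRERERERERERERERERERERERFERERERERERERFVVVVVVERERERERERERERERERERERFEREREREREREREERVVVVVREREREREREREREREREREREUREREREREREREQREVVVVVERERERERERERERERERERERFERERERERERERBERFVVVUREREREREREREREREREREREUREREREREREREEREVVVVRERERERERERERERERERERERFEREREREREREQREVVVVREREREREREREREREREREREREURERERERERERBERFVVVERERERERERERERERERERERERREREREREREREERERFVUREREREREREREREREREREREREUREREREREREQRERERVRERERERERERERERERERERERERRERERERERERBEREREVERERERERERERERERERERERERFERERERBREREERERERFRERERERERERERERERERERERERERERERERERERERERERERERERERERERERERERERERERERERERERERERERERERERERERERERERERERERERERERERERERERERER"/>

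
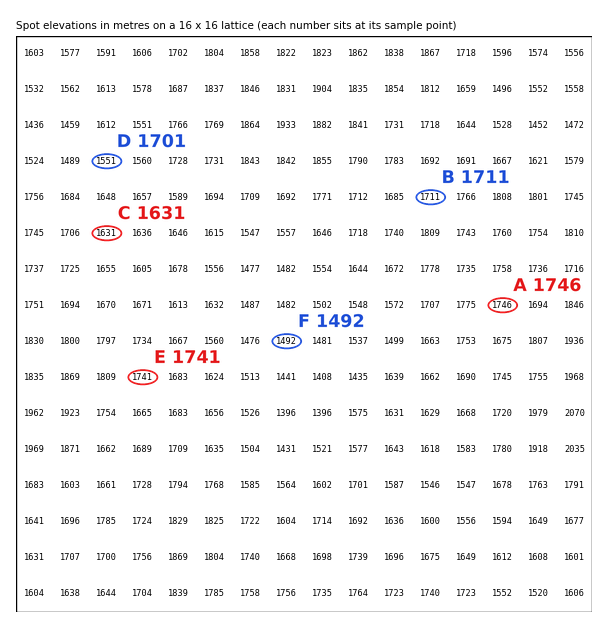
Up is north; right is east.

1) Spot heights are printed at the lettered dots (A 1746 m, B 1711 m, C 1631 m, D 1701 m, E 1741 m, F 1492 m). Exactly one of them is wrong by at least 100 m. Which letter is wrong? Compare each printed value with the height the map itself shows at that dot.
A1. D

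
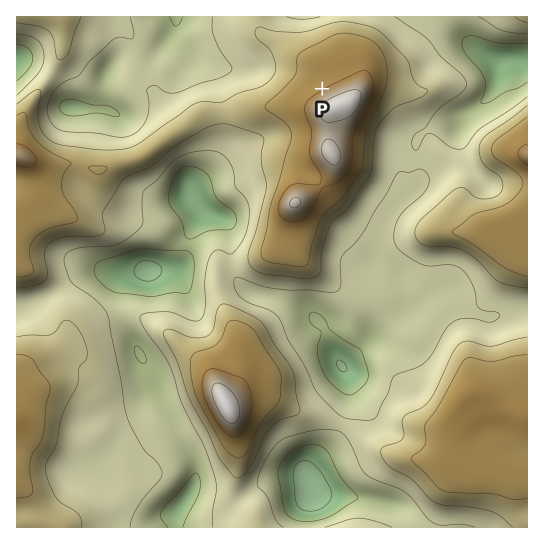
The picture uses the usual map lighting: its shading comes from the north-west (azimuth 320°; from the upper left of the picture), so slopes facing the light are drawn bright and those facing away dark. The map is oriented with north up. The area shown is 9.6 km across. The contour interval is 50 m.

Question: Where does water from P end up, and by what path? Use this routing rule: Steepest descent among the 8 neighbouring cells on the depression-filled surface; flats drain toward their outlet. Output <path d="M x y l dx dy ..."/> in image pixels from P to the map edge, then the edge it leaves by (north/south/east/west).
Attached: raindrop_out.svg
<path d="M322 89l-13-14-6 0-6-2-47 0-1-2-8 0-2-1-20 0-8-4-2 0-8-4-26-27 0-18"/>
exit: north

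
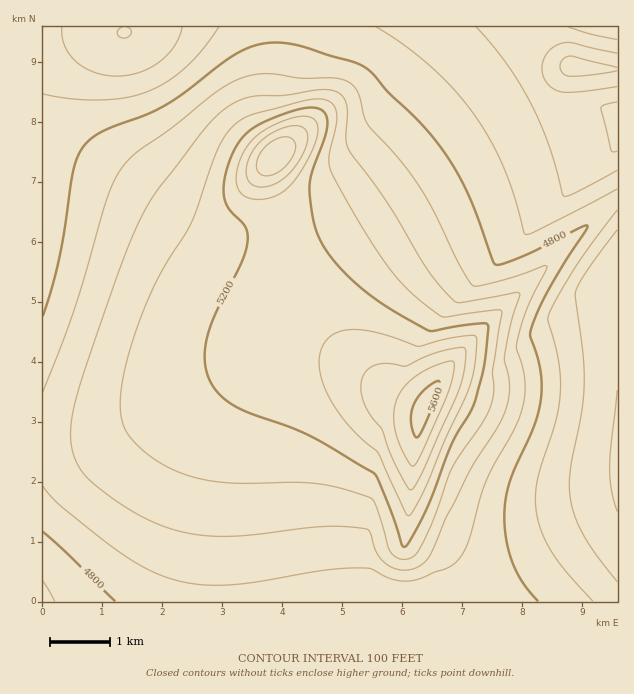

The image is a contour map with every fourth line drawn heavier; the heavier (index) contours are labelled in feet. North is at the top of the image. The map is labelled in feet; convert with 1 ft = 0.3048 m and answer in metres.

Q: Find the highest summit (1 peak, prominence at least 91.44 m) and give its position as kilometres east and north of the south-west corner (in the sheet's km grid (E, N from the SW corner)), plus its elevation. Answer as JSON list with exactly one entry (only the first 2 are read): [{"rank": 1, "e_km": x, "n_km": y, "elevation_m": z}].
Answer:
[{"rank": 1, "e_km": 6.39, "n_km": 3.24, "elevation_m": 1720}]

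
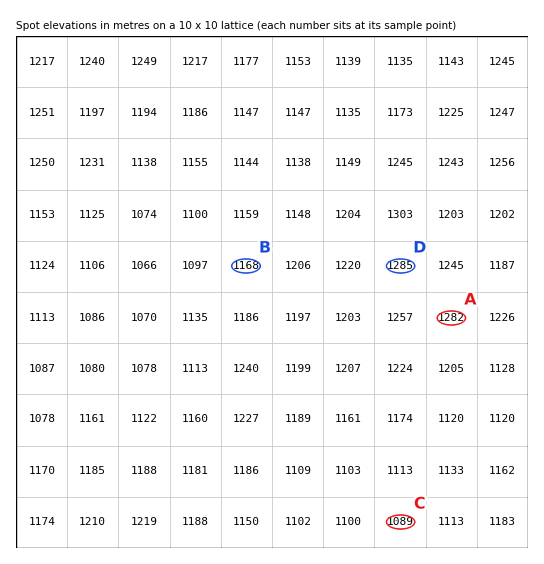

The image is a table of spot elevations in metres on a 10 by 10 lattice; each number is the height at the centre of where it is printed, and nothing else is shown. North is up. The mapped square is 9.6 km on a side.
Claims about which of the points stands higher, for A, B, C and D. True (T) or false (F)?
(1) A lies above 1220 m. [T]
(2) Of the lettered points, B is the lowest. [F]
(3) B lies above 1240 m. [F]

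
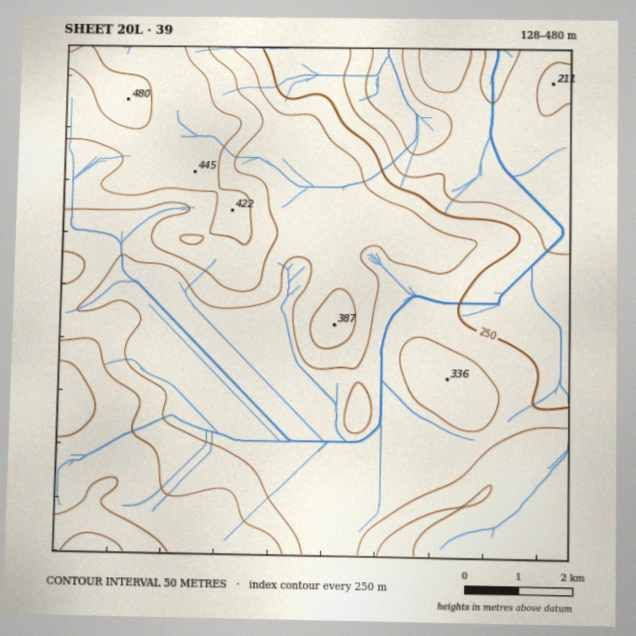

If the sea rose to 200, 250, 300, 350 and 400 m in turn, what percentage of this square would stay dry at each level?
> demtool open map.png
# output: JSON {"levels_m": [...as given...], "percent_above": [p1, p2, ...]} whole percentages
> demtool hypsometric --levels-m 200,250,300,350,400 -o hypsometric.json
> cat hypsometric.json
{"levels_m": [200, 250, 300, 350, 400], "percent_above": [89, 80, 52, 25, 11]}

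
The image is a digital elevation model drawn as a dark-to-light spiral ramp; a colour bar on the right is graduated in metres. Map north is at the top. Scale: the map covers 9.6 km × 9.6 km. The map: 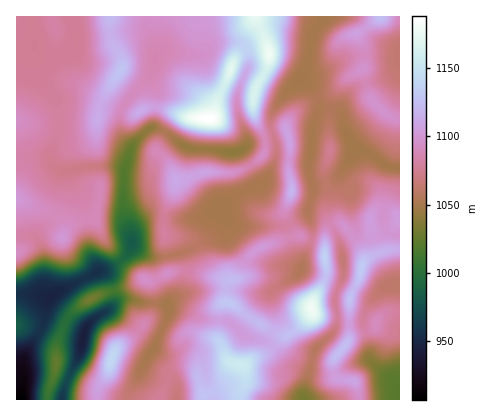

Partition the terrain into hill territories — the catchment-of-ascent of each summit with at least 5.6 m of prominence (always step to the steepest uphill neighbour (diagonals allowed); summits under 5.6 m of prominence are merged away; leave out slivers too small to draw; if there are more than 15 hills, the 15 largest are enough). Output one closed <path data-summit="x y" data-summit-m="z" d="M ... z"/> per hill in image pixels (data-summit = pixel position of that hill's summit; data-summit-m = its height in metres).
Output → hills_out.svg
<path data-summit="208 118" data-summit-m="1188" d="M174 52l-14 1-6 7-3 22 5 8 1 10-5 28 10 2 22 16 8 3 24 1 14 3 14-4 3-5 0-6-9-24-1-18-19-10-7-6-11-25z"/><path data-summit="362 268" data-summit-m="1132" d="M356 148l-20 31-8 4-16 3 1 8 9 5 3 5 2 12 12 24 3 12 2 20-9 24 3 29 24-2 10-23 12-12 16-4 0-116-10-1-18-12z"/><path data-summit="120 70" data-summit-m="1129" d="M136 31l-58 6-4 11-4 5-14 6-12 0-10-10-1 1 0 22 7 12 15 14 2 6 2 22-9 26 0 8 6 8 14 2 12-3 36-1 7 4 6-24-10-14-1-18 11-18 18-18 7-24-7-16z"/><path data-summit="240 364" data-summit-m="1157" d="M170 307l-2 1-1 12-24 48 7 5 22 6 5 7-1 14 128 0 0-10 5-16-3-4-16-6-18-19-30-10-14-14-26-2-18-9z"/><path data-summit="176 180" data-summit-m="1111" d="M158 128l-10 1-12 11-6 10-5 16-2 46 9 27 2-11 14-10 44 1 26-6 2-7 4-5 36-17-20-33-10 2-42-5z"/><path data-summit="312 308" data-summit-m="1179" d="M304 270l-32 20-1 10 4 14 0 12-4 8-5 6-4 0 10 5 18 19 18 9 7-23 21-22-1-32 6-14z"/><path data-summit="230 304" data-summit-m="1130" d="M222 215l-2 11-8 11-29 15 4 14-4 22-15 16 0 2 16 4 18 9 26 2 14 14 24 5 5-6 4-8 0-12-4-14 1-10 29-20-15-4-36-4-6-3-15-19 0-16z"/><path data-summit="16 198" data-summit-m="1102" d="M118 166l-36 1-12 3 2 12 9 14 4 12 4 42 9 21 10-2 12-7 8-8 4-10-1-10-8-22 1-44z"/><path data-summit="112 360" data-summit-m="1142" d="M130 299l-10 1-12 10-14 9-8 9-5 22-16 36-3 14 66 0 1-8 18-34 7-10 15-36-3-8-22-1z"/><path data-summit="270 54" data-summit-m="1180" d="M280 26l-18 3-20 15 6 8 1 14-11 26-1 16 10 30 1 7 26-7-4-16 2-10 13-18 18-16 4-12 6-32z"/><path data-summit="254 16" data-summit-m="1174" d="M324 16l-176 0 0 8 7 20 1 11 8-3 34 3 6-2 12-11 16-1 10 3 18-14 12-4 40 7z"/><path data-summit="292 192" data-summit-m="1120" d="M280 158l-5 2-5 12-8 11-38 18-4 5-2 6 14 11 10 3 44 0 18-10 4-4 5-20-4-18 0-12z"/><path data-summit="374 102" data-summit-m="1098" d="M400 70l-12 8-28 7-12 9-7 14 3 20 8 16 4 5 16 6 12 9 10 4 6 0z"/><path data-summit="62 238" data-summit-m="1102" d="M70 170l-6 2 0 24-3 10-6 10-16 16-3 6 7 18 1 30 6 11 48-25-9-22-4-42-4-12-9-14z"/><path data-summit="380 16" data-summit-m="1126" d="M400 16l-74 0-14 18-4 28-5 14 19-3 20-13 12-4 46-1z"/>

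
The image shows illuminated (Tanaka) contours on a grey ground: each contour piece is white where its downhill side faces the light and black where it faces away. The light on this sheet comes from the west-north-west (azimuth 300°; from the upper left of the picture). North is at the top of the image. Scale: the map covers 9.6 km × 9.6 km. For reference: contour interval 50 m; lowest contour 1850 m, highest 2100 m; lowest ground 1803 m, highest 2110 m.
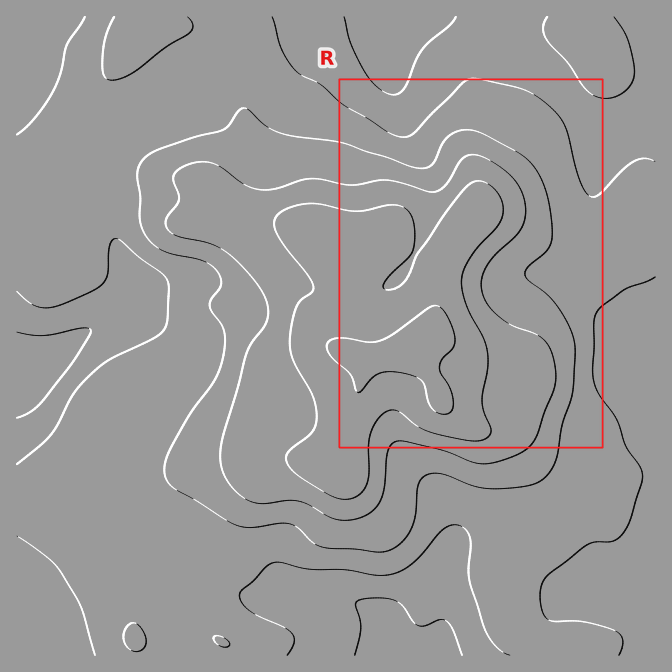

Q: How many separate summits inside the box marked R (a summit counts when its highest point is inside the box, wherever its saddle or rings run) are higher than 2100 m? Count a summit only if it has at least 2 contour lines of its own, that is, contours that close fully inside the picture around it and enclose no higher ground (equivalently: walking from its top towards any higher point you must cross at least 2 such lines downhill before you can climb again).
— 1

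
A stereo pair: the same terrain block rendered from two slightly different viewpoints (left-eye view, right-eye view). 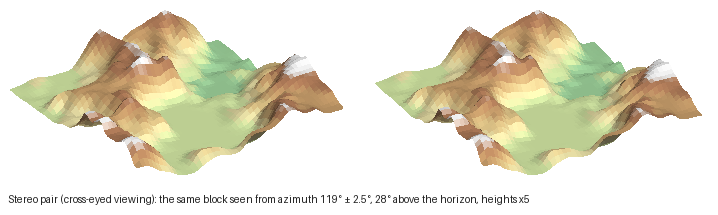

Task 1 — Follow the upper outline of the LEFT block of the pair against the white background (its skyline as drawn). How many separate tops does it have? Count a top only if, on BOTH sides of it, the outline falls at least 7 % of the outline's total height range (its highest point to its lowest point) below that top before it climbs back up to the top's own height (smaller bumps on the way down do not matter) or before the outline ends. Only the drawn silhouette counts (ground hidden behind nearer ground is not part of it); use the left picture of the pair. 3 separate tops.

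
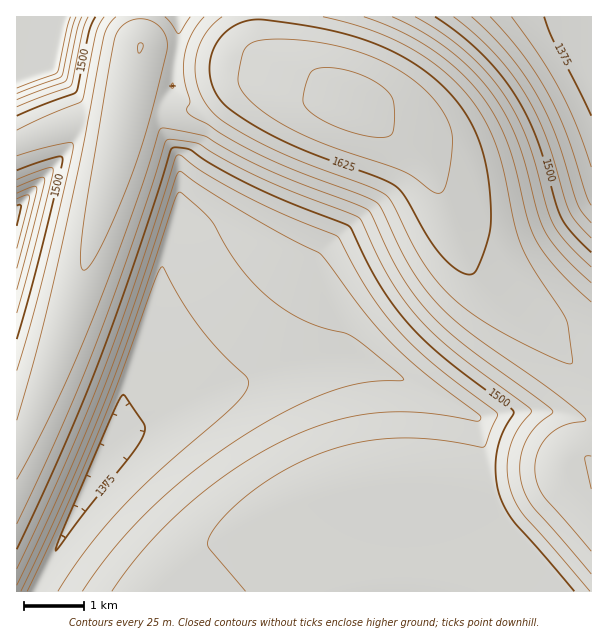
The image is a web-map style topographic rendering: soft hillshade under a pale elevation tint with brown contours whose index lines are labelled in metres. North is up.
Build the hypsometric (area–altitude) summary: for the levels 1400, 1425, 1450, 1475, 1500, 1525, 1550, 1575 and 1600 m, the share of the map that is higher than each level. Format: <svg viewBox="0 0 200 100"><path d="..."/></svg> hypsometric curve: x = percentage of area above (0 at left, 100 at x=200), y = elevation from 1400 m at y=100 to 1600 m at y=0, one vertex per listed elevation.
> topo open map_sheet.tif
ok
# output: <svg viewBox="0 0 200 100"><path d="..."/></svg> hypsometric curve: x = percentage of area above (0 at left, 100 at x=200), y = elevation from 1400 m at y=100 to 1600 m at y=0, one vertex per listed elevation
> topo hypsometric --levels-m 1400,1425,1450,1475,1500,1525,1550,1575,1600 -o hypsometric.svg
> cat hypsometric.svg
<svg viewBox="0 0 200 100"><path d="M181 100l-19-12-17-13-18-13-33-12-11-12-14-13-18-13-18-12"/></svg>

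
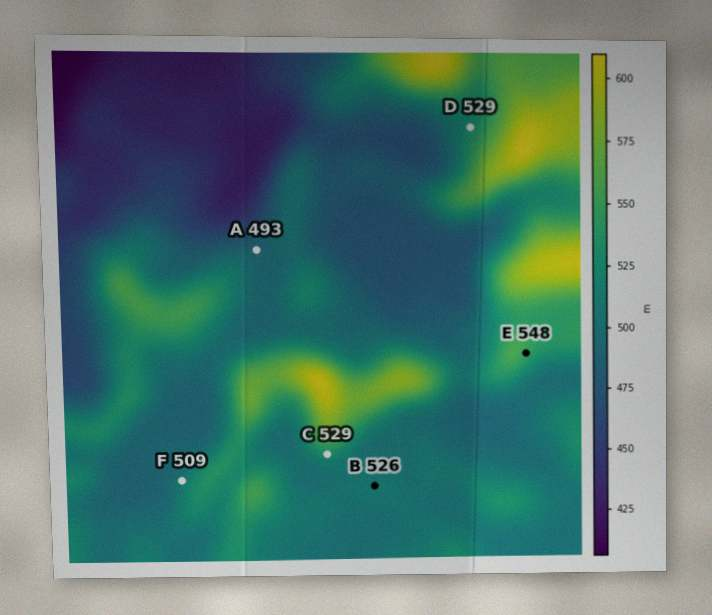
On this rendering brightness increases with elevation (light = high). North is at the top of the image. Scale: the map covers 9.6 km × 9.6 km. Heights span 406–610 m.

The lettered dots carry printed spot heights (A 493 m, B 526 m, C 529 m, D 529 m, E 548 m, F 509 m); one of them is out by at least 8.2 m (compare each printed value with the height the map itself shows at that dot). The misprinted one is B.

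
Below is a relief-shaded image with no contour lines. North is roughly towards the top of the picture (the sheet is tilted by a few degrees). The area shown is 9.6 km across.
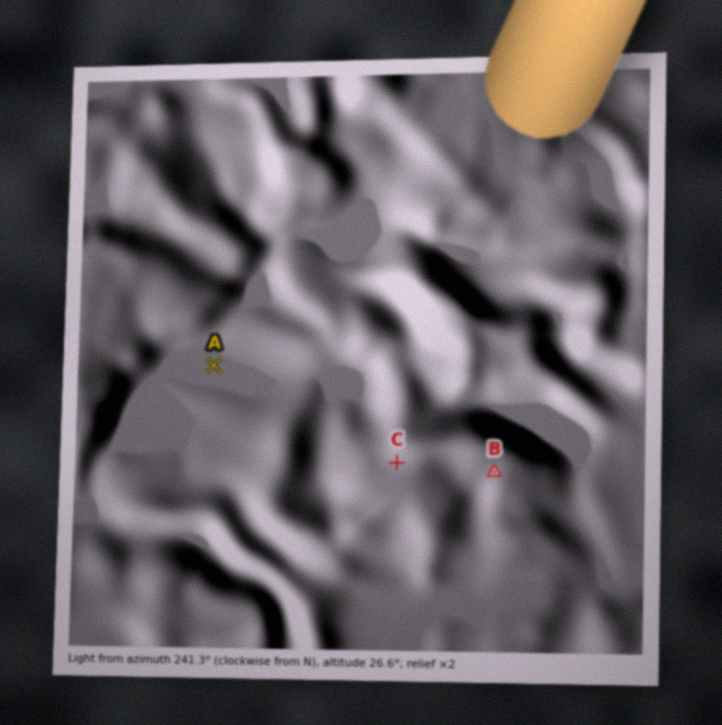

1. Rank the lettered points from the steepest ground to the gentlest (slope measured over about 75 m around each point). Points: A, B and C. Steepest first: C B A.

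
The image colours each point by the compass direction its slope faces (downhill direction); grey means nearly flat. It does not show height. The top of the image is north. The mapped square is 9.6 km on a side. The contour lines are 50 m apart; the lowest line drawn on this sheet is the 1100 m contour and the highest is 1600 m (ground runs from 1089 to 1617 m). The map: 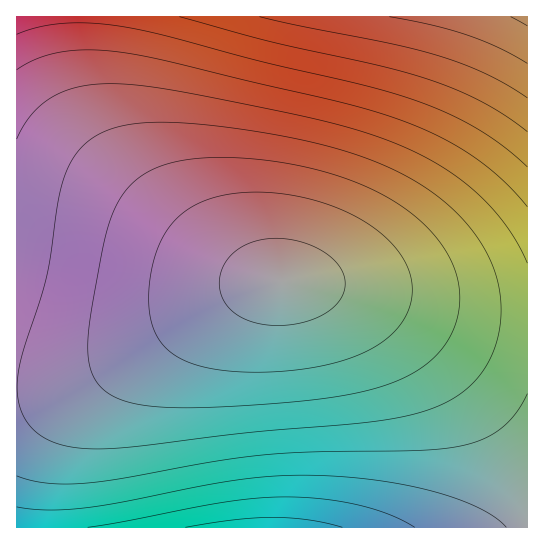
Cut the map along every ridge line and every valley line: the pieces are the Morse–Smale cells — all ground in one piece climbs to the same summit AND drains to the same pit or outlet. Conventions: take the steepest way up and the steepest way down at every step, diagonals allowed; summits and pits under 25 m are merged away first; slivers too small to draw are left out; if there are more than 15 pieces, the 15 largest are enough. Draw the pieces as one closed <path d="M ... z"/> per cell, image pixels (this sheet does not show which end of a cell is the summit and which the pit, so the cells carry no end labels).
<path d="M527 16l-510 0-1 370 22 1 20-3 39-12 41-21 79-48 28-14 29-8 56 4 55 11 81 20 41 5 20 0z"/><path d="M294 281l-28 2-31 10-37 20-69 43-39 19-40 10-33 2-1 140 511 1 1-206-62-6-93-23z"/>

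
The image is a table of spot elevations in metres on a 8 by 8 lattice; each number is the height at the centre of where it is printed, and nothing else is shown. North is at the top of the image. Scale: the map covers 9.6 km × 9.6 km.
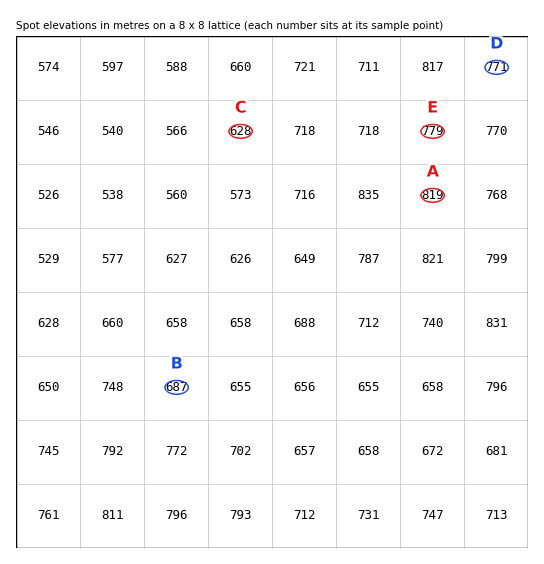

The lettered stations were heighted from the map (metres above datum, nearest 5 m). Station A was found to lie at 820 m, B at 685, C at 630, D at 770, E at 780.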